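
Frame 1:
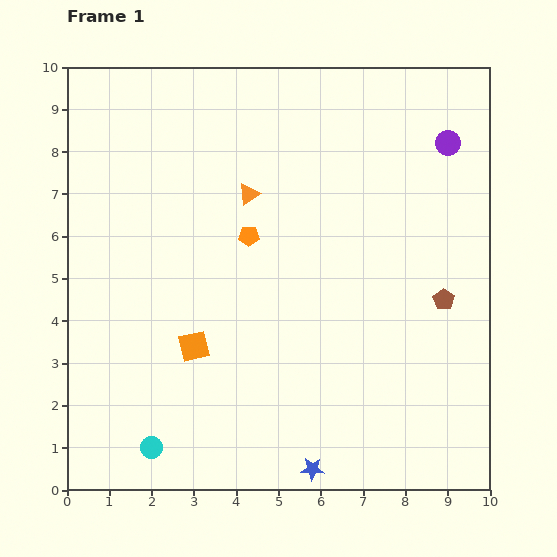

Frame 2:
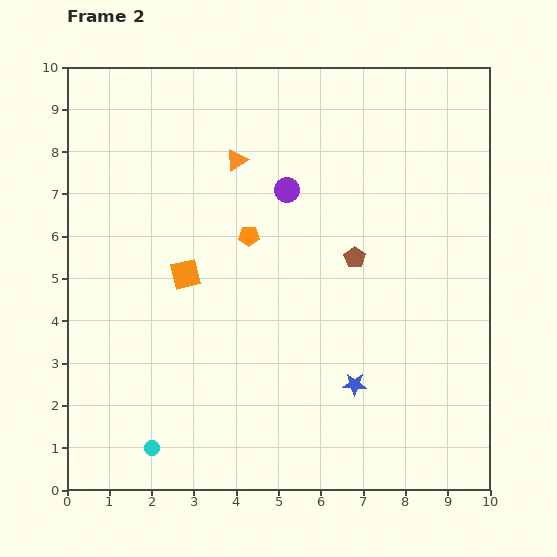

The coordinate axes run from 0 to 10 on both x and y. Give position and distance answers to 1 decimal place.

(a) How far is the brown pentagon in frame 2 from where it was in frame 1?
2.3

The brown pentagon moved from (8.9, 4.5) to (6.8, 5.5), a distance of √(2.1² + 1.0²) ≈ 2.3.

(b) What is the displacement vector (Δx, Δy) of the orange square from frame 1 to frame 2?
(-0.2, 1.7)

The orange square was at (3.0, 3.4) in frame 1 and (2.8, 5.1) in frame 2.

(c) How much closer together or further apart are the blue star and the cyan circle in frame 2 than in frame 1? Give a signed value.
+1.2

Distance in frame 1: 3.8. Distance in frame 2: 5.0.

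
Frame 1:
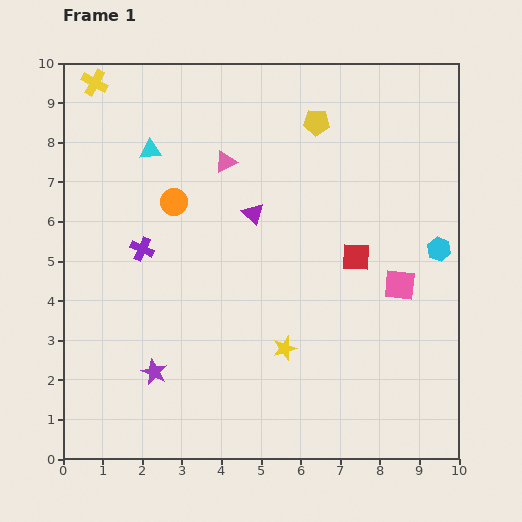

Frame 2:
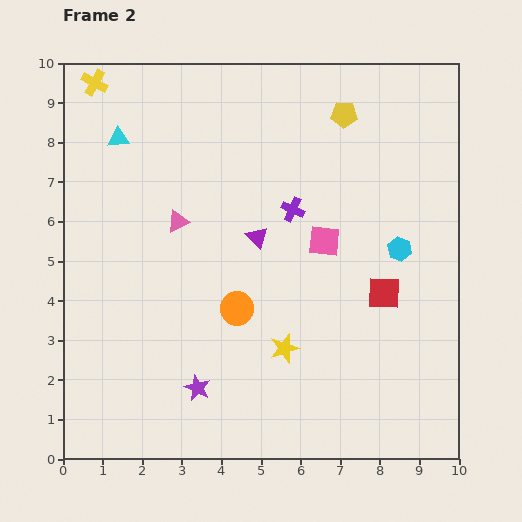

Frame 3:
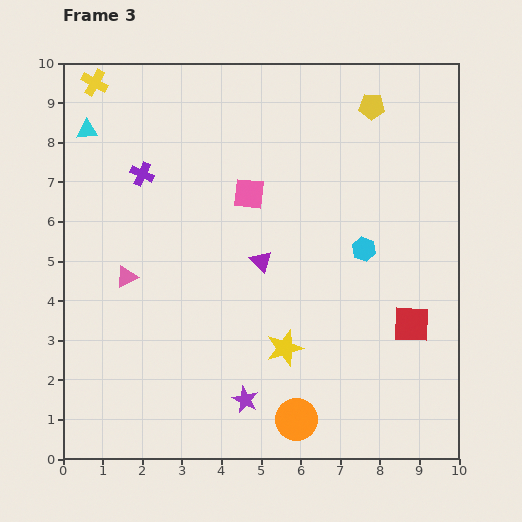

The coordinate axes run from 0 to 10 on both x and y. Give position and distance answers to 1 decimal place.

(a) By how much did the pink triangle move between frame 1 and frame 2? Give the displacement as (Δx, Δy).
(-1.2, -1.5)

The pink triangle was at (4.1, 7.5) in frame 1 and (2.9, 6.0) in frame 2.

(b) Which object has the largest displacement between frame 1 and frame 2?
the purple cross

(moved 3.9; next 3.1)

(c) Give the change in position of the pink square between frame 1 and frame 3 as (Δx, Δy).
(-3.8, 2.3)

The pink square was at (8.5, 4.4) in frame 1 and (4.7, 6.7) in frame 3.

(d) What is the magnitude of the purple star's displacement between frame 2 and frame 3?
1.2

The purple star moved from (3.4, 1.8) to (4.6, 1.5), a distance of √(1.2² + 0.3²) ≈ 1.2.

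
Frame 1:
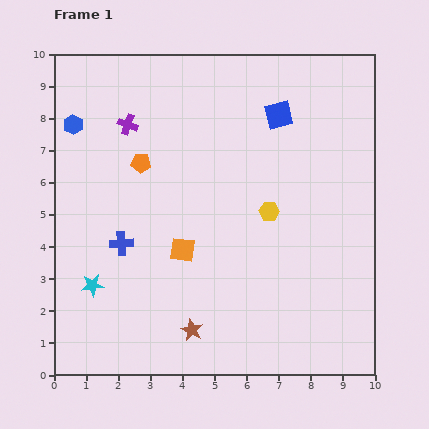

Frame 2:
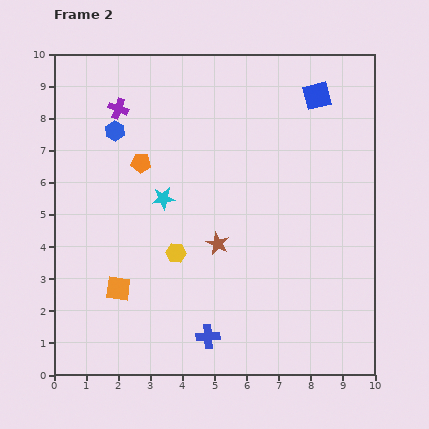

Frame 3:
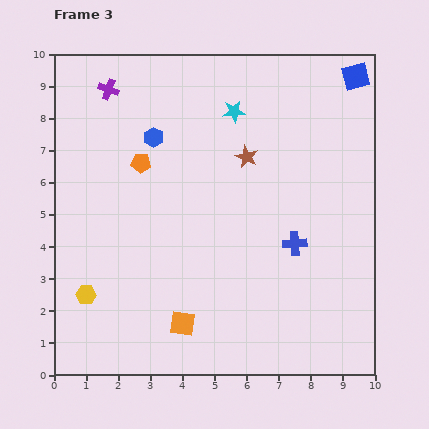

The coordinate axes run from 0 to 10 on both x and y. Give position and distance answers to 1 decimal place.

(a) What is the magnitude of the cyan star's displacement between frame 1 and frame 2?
3.5

The cyan star moved from (1.2, 2.8) to (3.4, 5.5), a distance of √(2.2² + 2.7²) ≈ 3.5.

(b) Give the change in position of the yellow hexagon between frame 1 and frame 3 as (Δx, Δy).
(-5.7, -2.6)

The yellow hexagon was at (6.7, 5.1) in frame 1 and (1.0, 2.5) in frame 3.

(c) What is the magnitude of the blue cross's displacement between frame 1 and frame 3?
5.4

The blue cross moved from (2.1, 4.1) to (7.5, 4.1), a distance of √(5.4² + 0.0²) ≈ 5.4.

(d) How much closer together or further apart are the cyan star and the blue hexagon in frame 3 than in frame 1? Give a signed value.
-2.4

Distance in frame 1: 5.0. Distance in frame 3: 2.6.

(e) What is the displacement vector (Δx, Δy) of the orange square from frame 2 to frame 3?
(2.0, -1.1)

The orange square was at (2.0, 2.7) in frame 2 and (4.0, 1.6) in frame 3.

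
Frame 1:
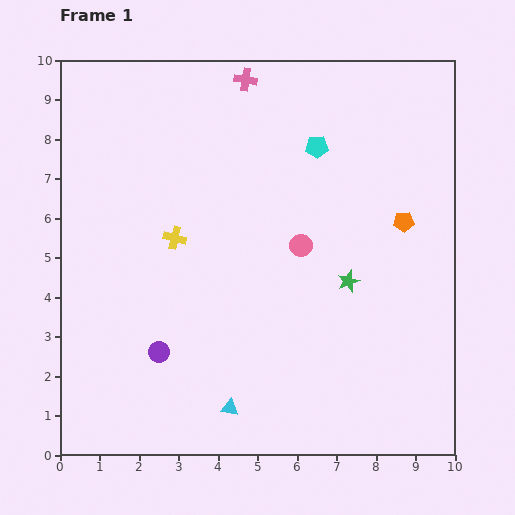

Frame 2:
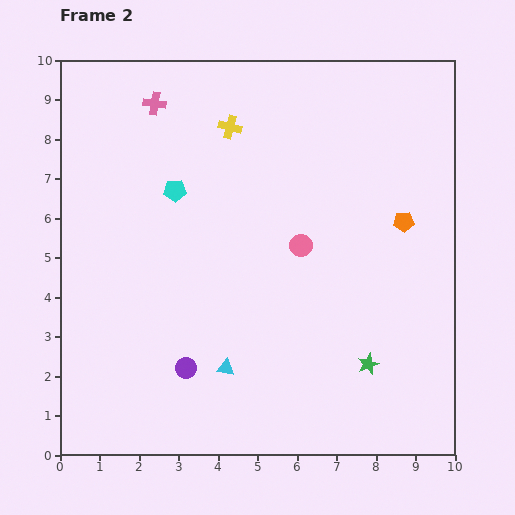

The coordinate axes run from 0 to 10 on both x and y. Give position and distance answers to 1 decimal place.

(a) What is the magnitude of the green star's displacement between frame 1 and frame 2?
2.2

The green star moved from (7.3, 4.4) to (7.8, 2.3), a distance of √(0.5² + 2.1²) ≈ 2.2.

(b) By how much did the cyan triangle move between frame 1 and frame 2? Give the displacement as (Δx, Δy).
(-0.1, 1.0)

The cyan triangle was at (4.3, 1.2) in frame 1 and (4.2, 2.2) in frame 2.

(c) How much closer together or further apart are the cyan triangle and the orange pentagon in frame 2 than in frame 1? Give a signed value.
-0.6

Distance in frame 1: 6.4. Distance in frame 2: 5.8.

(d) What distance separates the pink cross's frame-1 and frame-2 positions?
2.4

The pink cross moved from (4.7, 9.5) to (2.4, 8.9), a distance of √(2.3² + 0.6²) ≈ 2.4.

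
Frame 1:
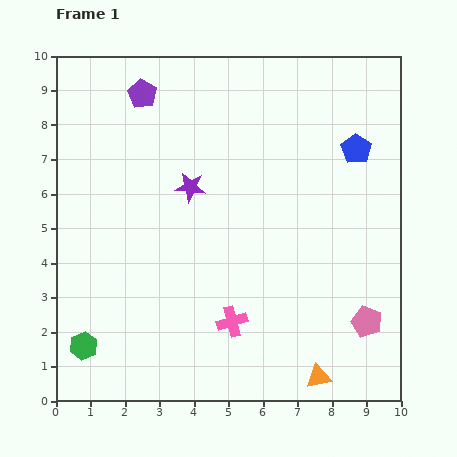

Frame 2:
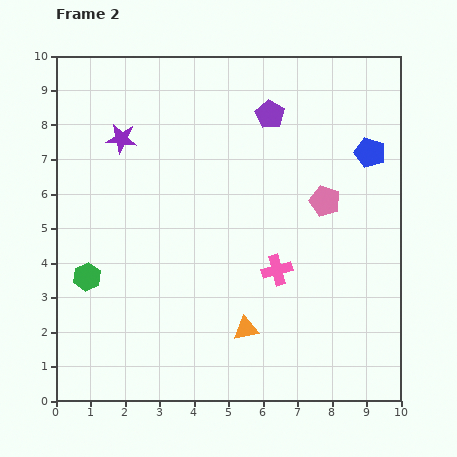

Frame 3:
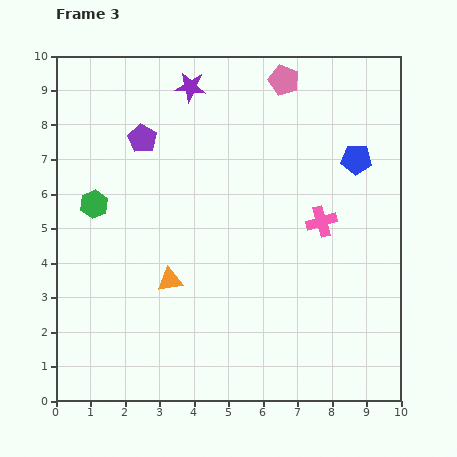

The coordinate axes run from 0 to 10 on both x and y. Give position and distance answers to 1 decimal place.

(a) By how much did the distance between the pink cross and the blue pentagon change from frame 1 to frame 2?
-1.9

Distance in frame 1: 6.2. Distance in frame 2: 4.3.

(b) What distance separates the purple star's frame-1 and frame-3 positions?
2.9

The purple star moved from (3.9, 6.2) to (3.9, 9.1), a distance of √(0.0² + 2.9²) ≈ 2.9.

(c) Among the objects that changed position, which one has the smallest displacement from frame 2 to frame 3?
the blue pentagon

(moved 0.4)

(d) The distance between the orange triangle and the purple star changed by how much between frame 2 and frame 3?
-1.0

Distance in frame 2: 6.6. Distance in frame 3: 5.6.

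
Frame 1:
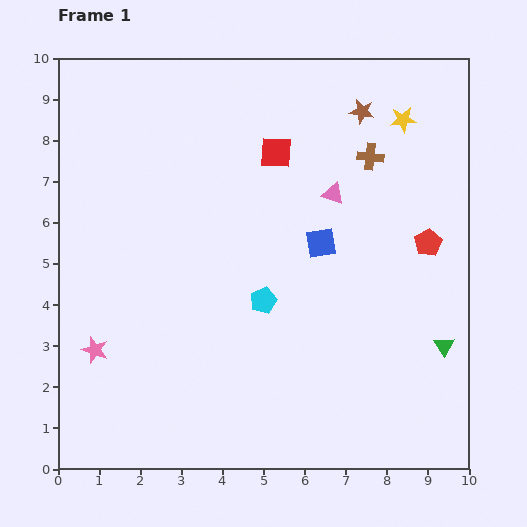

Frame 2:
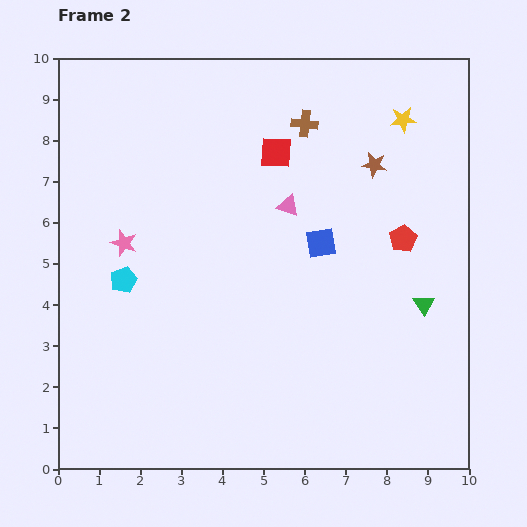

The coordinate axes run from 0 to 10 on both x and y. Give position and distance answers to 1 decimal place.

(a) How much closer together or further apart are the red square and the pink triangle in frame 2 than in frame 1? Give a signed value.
-0.4

Distance in frame 1: 1.7. Distance in frame 2: 1.3.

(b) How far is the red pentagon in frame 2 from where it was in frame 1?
0.6

The red pentagon moved from (9.0, 5.5) to (8.4, 5.6), a distance of √(0.6² + 0.1²) ≈ 0.6.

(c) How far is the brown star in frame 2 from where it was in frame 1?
1.3

The brown star moved from (7.4, 8.7) to (7.7, 7.4), a distance of √(0.3² + 1.3²) ≈ 1.3.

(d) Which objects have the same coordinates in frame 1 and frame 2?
the yellow star, the red square, the blue square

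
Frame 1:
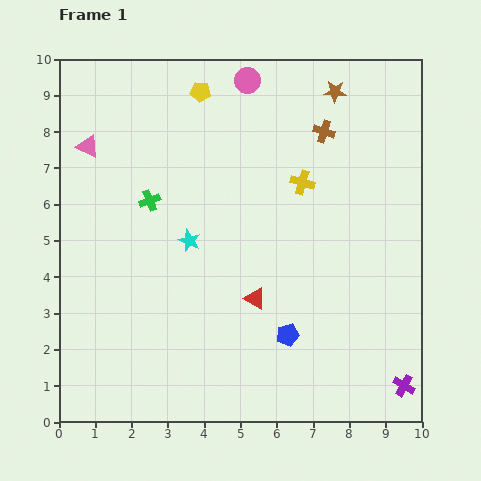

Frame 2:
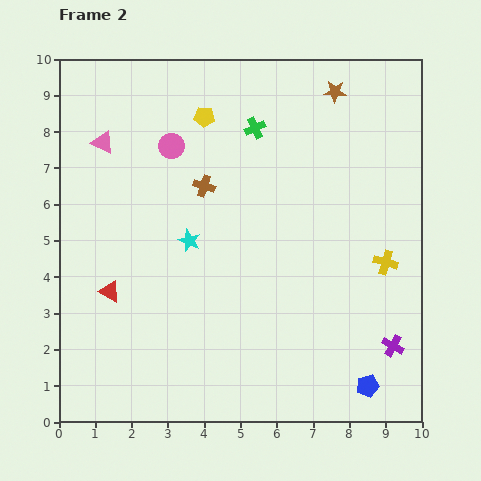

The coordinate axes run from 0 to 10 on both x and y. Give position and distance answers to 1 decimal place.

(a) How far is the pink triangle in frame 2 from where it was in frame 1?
0.4

The pink triangle moved from (0.8, 7.6) to (1.2, 7.7), a distance of √(0.4² + 0.1²) ≈ 0.4.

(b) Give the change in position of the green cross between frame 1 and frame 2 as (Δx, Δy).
(2.9, 2.0)

The green cross was at (2.5, 6.1) in frame 1 and (5.4, 8.1) in frame 2.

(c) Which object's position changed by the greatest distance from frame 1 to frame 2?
the red triangle

(moved 4.0; next 3.6)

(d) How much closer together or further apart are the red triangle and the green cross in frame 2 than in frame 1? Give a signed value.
+2.0

Distance in frame 1: 4.0. Distance in frame 2: 6.0.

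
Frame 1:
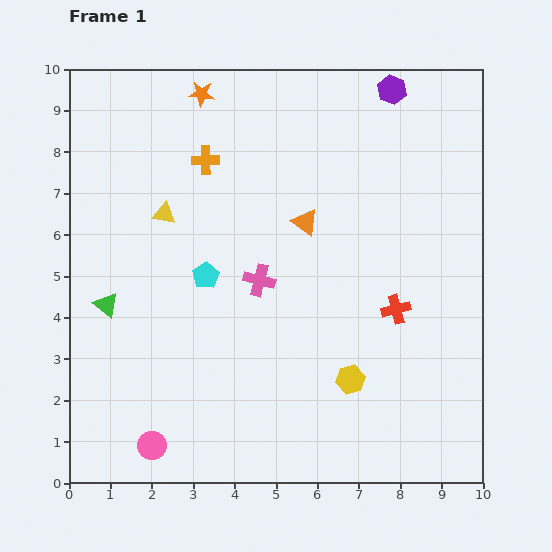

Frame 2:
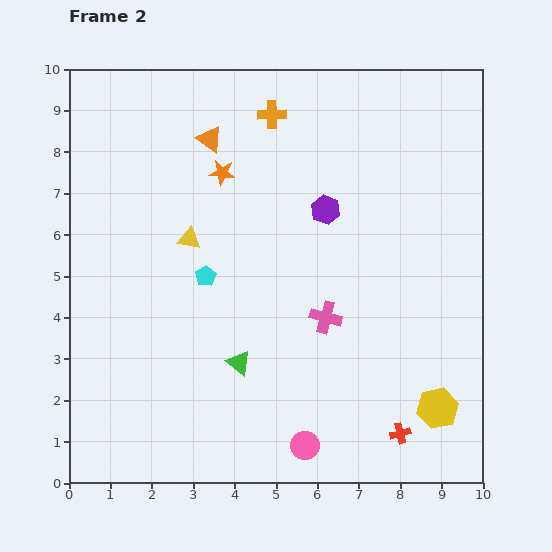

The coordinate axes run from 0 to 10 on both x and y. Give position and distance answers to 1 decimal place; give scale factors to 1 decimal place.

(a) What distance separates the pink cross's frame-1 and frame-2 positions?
1.8

The pink cross moved from (4.6, 4.9) to (6.2, 4.0), a distance of √(1.6² + 0.9²) ≈ 1.8.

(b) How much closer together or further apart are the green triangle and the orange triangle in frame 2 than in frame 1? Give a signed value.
+0.2

Distance in frame 1: 5.2. Distance in frame 2: 5.4.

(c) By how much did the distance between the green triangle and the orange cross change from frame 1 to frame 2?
+1.9

Distance in frame 1: 4.2. Distance in frame 2: 6.1.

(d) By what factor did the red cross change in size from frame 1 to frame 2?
0.7×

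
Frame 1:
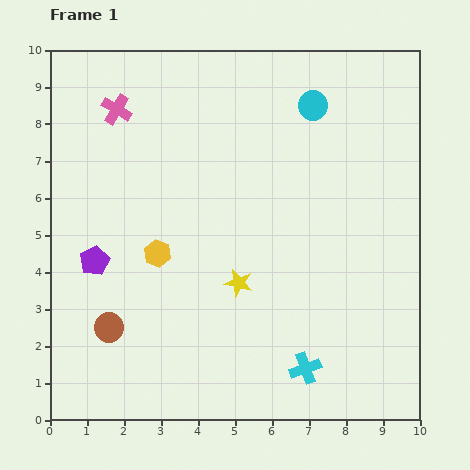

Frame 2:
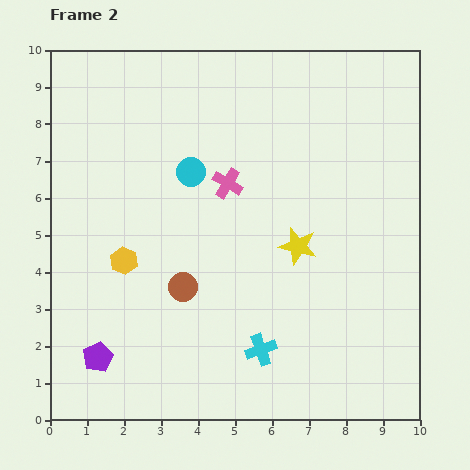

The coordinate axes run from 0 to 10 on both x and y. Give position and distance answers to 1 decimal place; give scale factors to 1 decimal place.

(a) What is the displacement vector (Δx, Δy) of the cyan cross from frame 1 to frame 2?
(-1.2, 0.5)

The cyan cross was at (6.9, 1.4) in frame 1 and (5.7, 1.9) in frame 2.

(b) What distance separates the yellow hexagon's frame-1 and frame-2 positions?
0.9

The yellow hexagon moved from (2.9, 4.5) to (2.0, 4.3), a distance of √(0.9² + 0.2²) ≈ 0.9.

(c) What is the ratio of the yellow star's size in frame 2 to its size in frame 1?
1.4×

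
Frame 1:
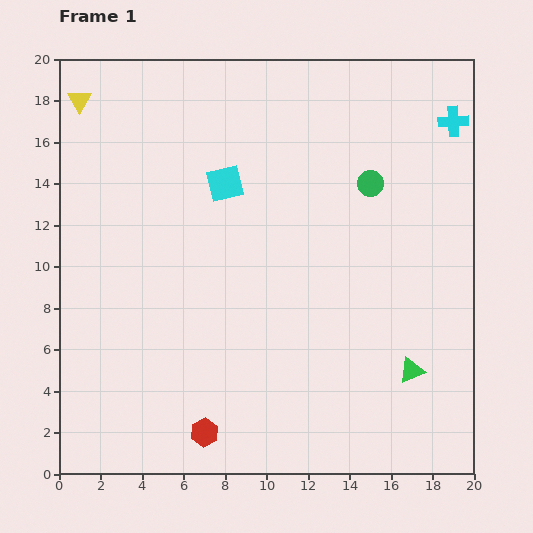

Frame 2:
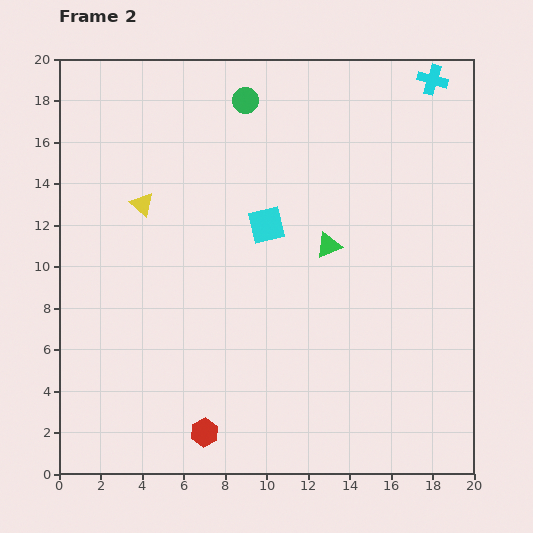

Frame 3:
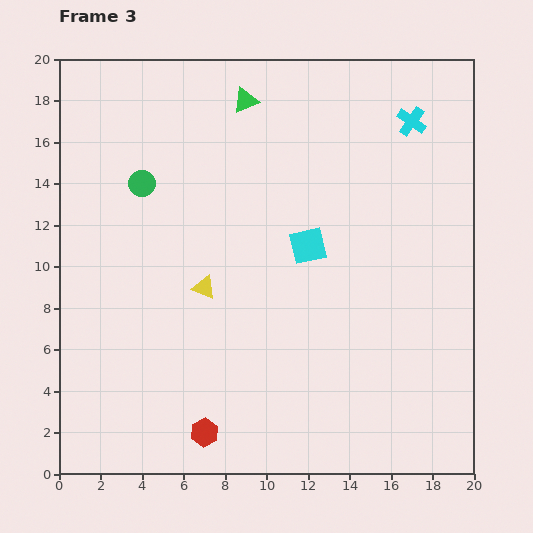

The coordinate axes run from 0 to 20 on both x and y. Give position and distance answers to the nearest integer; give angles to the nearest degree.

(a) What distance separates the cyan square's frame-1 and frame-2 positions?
3

The cyan square moved from (8, 14) to (10, 12), a distance of √(2² + 2²) ≈ 3.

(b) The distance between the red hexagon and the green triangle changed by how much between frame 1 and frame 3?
+6

Distance in frame 1: 10. Distance in frame 3: 16.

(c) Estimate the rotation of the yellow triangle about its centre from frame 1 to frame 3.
39° counter-clockwise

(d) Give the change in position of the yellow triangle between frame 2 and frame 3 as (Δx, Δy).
(3, -4)

The yellow triangle was at (4, 13) in frame 2 and (7, 9) in frame 3.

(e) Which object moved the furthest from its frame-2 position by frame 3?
the green triangle

(moved 8; next 6)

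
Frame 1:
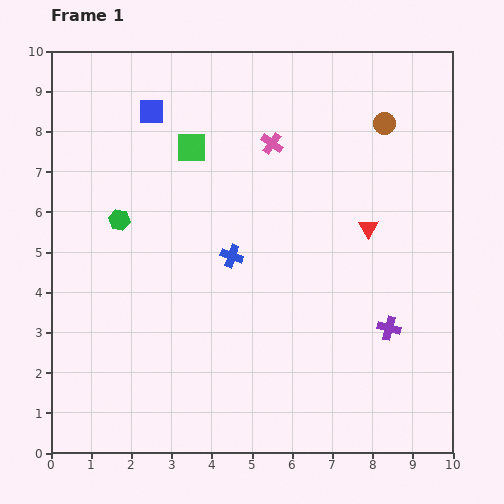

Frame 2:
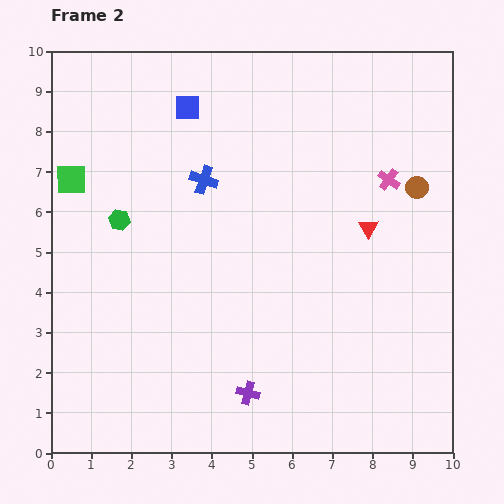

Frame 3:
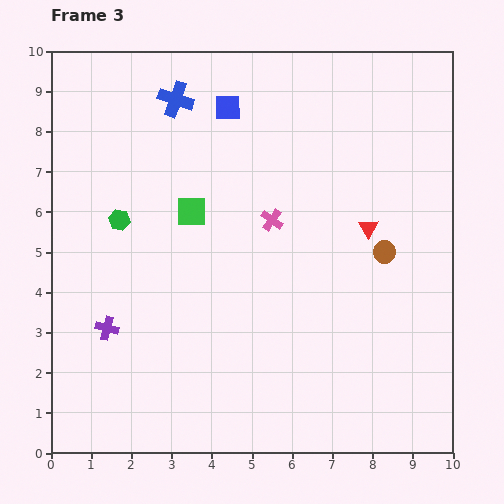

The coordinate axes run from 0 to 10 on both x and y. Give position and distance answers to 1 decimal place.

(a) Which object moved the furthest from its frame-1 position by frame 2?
the purple cross

(moved 3.8; next 3.1)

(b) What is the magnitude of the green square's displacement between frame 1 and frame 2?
3.1

The green square moved from (3.5, 7.6) to (0.5, 6.8), a distance of √(3.0² + 0.8²) ≈ 3.1.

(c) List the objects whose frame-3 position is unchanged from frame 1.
the red triangle, the green hexagon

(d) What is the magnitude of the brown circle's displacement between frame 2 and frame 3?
1.8

The brown circle moved from (9.1, 6.6) to (8.3, 5.0), a distance of √(0.8² + 1.6²) ≈ 1.8.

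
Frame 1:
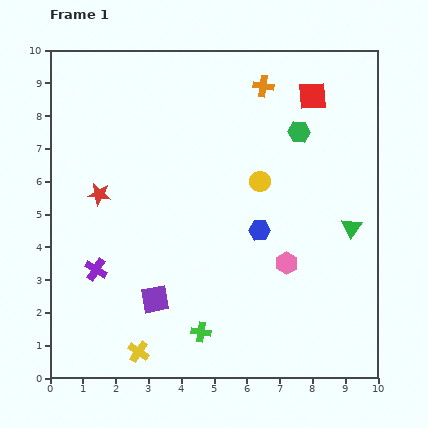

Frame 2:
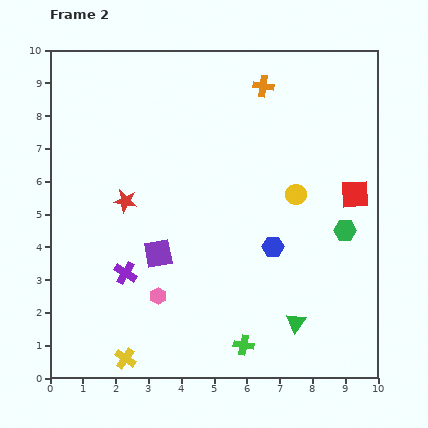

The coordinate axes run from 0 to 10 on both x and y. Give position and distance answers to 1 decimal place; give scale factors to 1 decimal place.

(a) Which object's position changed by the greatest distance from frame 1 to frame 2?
the pink hexagon

(moved 4.0; next 3.4)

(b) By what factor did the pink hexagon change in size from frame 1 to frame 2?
0.7×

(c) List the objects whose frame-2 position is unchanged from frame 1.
the orange cross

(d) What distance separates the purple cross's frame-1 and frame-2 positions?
0.9

The purple cross moved from (1.4, 3.3) to (2.3, 3.2), a distance of √(0.9² + 0.1²) ≈ 0.9.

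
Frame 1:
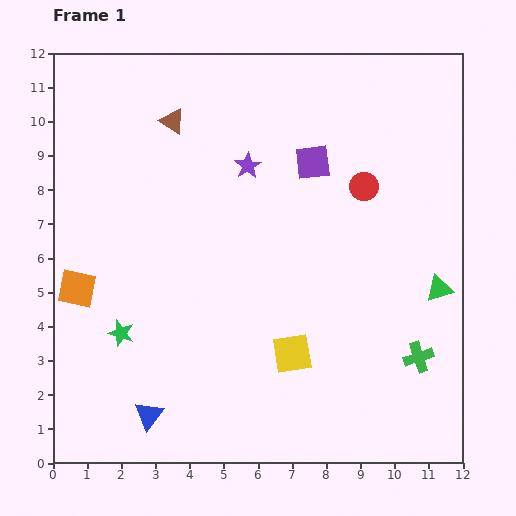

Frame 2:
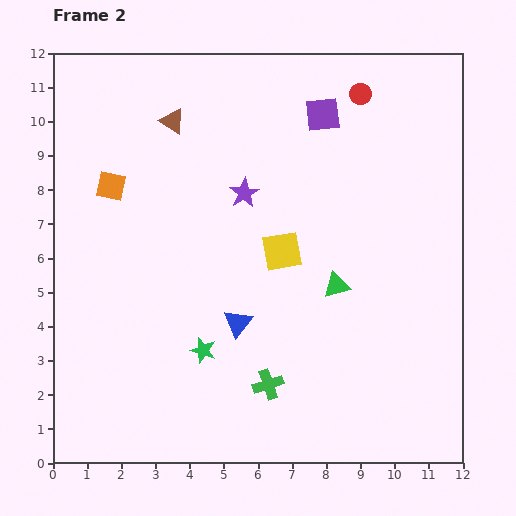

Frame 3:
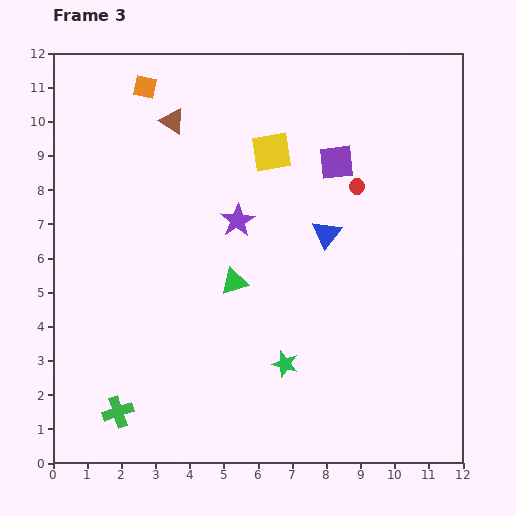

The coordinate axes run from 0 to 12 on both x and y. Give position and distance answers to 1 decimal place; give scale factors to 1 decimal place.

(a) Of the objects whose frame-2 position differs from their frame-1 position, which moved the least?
the purple star

(moved 0.8)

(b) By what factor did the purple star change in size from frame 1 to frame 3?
1.3×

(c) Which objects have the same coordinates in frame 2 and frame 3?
the brown triangle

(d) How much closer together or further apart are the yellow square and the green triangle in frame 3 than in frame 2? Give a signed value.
+2.1

Distance in frame 2: 1.9. Distance in frame 3: 4.0.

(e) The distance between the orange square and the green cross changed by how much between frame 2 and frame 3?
+2.1

Distance in frame 2: 7.4. Distance in frame 3: 9.5.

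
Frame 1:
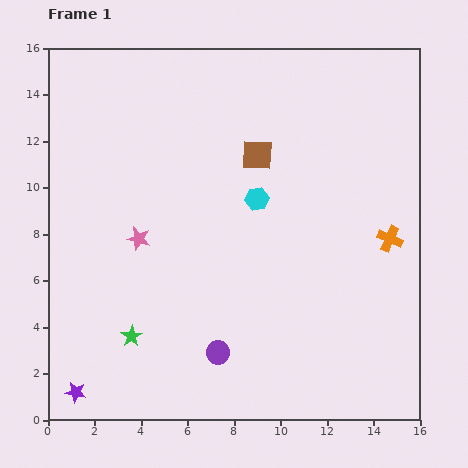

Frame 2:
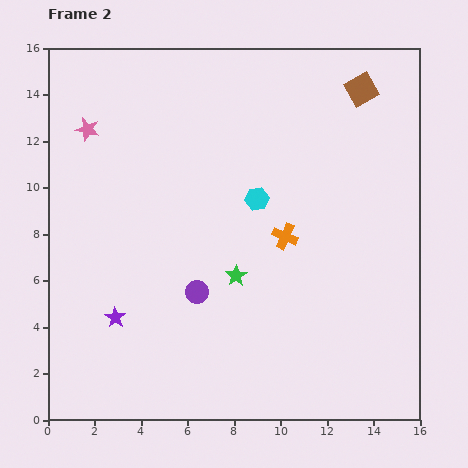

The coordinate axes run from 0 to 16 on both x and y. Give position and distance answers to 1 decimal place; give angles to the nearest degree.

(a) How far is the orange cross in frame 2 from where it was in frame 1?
4.5

The orange cross moved from (14.7, 7.8) to (10.2, 7.9), a distance of √(4.5² + 0.1²) ≈ 4.5.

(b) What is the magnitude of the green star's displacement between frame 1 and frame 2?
5.2

The green star moved from (3.6, 3.6) to (8.1, 6.2), a distance of √(4.5² + 2.6²) ≈ 5.2.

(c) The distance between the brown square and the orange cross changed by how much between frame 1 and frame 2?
+0.4

Distance in frame 1: 6.7. Distance in frame 2: 7.1.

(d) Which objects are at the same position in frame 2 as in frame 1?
the cyan hexagon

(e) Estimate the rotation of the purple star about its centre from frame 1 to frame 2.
25° clockwise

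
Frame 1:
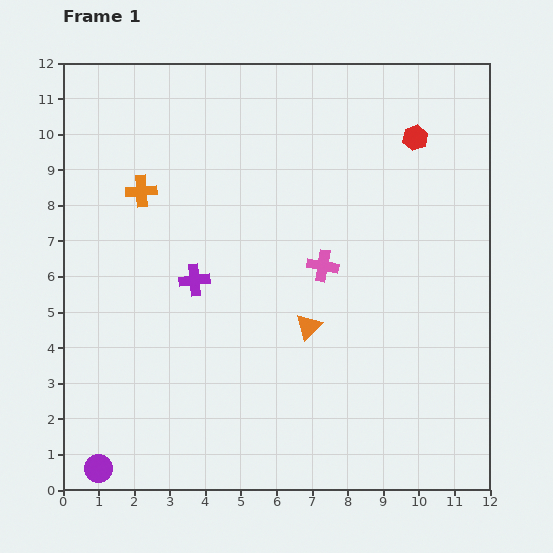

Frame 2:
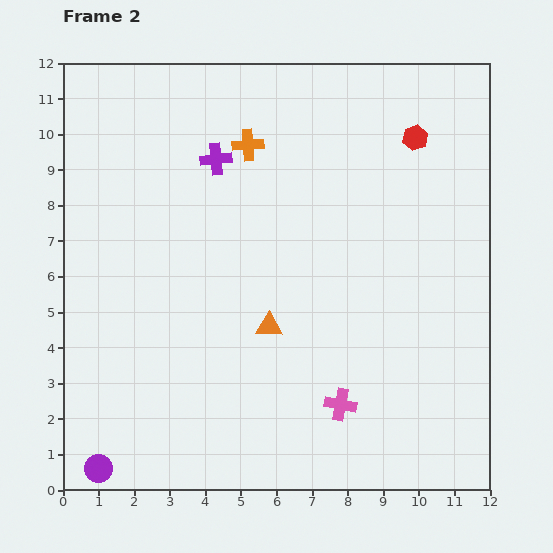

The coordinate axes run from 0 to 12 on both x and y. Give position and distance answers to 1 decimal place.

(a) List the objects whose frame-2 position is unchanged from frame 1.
the purple circle, the red hexagon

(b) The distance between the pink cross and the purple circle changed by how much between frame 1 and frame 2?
-1.5

Distance in frame 1: 8.5. Distance in frame 2: 7.0.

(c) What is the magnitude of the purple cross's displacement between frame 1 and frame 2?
3.5

The purple cross moved from (3.7, 5.9) to (4.3, 9.3), a distance of √(0.6² + 3.4²) ≈ 3.5.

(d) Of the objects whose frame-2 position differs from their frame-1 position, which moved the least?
the orange triangle

(moved 1.1)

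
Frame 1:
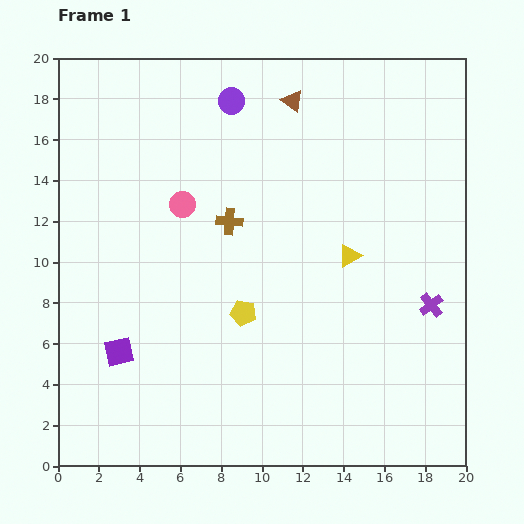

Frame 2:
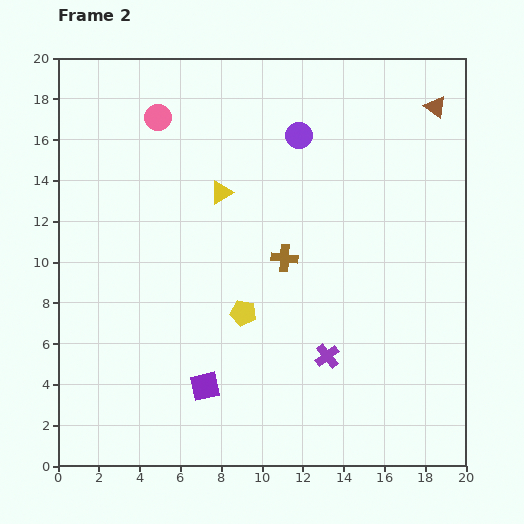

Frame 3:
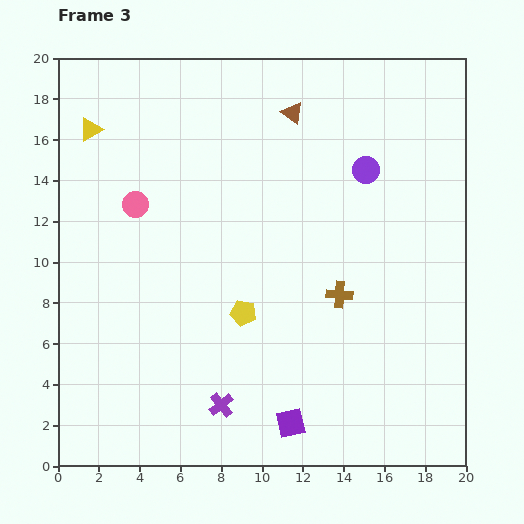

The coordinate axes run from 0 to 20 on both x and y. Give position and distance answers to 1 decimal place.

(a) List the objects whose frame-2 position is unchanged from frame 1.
the yellow pentagon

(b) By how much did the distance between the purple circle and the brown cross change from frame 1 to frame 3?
+0.3

Distance in frame 1: 5.9. Distance in frame 3: 6.2.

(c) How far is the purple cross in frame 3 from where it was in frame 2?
5.7

The purple cross moved from (13.2, 5.4) to (8.0, 3.0), a distance of √(5.2² + 2.4²) ≈ 5.7.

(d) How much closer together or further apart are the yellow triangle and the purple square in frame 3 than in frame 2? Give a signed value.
+7.9

Distance in frame 2: 9.5. Distance in frame 3: 17.4.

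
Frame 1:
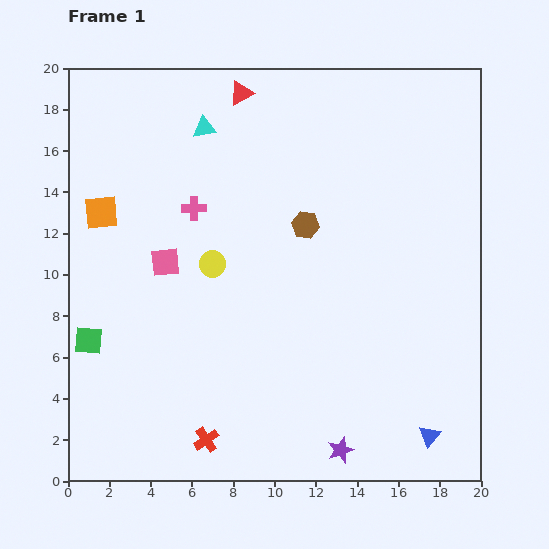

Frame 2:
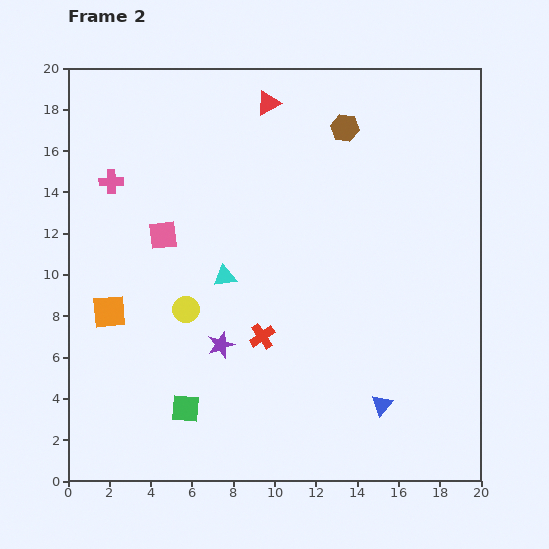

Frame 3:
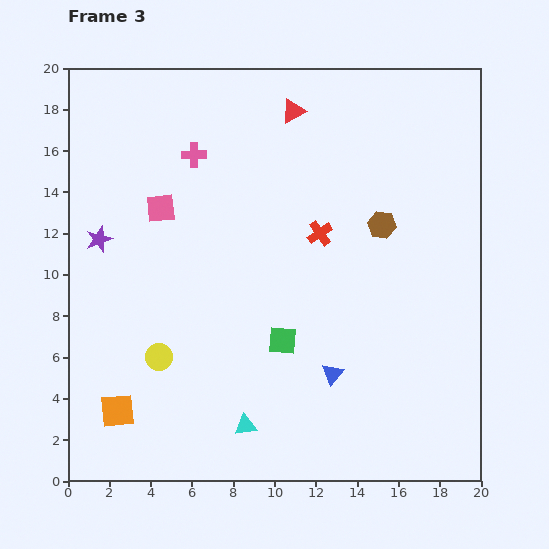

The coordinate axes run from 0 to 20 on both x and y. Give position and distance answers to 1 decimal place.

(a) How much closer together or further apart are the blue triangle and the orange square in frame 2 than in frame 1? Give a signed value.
-5.3

Distance in frame 1: 19.2. Distance in frame 2: 13.9.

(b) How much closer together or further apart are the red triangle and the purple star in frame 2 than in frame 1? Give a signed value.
-6.1

Distance in frame 1: 18.0. Distance in frame 2: 11.9.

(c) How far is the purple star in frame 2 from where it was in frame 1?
7.7

The purple star moved from (13.2, 1.5) to (7.4, 6.6), a distance of √(5.8² + 5.1²) ≈ 7.7.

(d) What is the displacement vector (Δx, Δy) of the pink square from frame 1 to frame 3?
(-0.2, 2.6)

The pink square was at (4.7, 10.6) in frame 1 and (4.5, 13.2) in frame 3.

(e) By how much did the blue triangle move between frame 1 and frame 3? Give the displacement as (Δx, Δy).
(-4.7, 3.0)

The blue triangle was at (17.5, 2.2) in frame 1 and (12.8, 5.2) in frame 3.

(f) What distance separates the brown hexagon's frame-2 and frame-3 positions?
5.0

The brown hexagon moved from (13.4, 17.1) to (15.2, 12.4), a distance of √(1.8² + 4.7²) ≈ 5.0.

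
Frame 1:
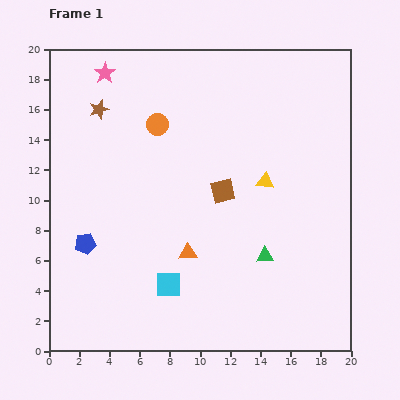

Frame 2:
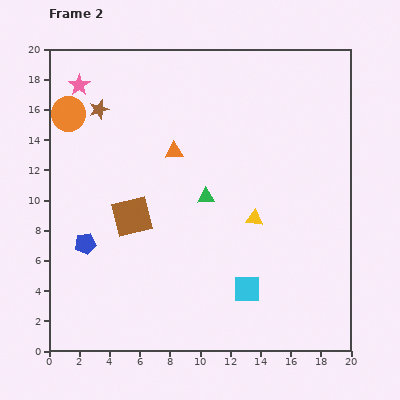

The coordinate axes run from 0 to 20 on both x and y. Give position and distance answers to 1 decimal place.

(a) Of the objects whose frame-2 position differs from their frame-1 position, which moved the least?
the pink star

(moved 1.9)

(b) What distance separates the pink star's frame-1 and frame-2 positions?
1.9

The pink star moved from (3.7, 18.4) to (2.0, 17.6), a distance of √(1.7² + 0.8²) ≈ 1.9.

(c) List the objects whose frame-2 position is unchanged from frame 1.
the brown star, the blue pentagon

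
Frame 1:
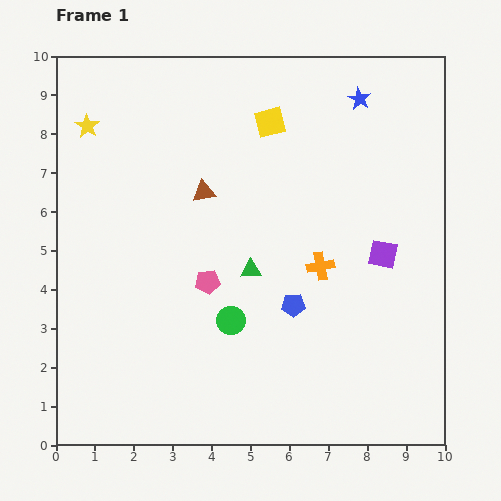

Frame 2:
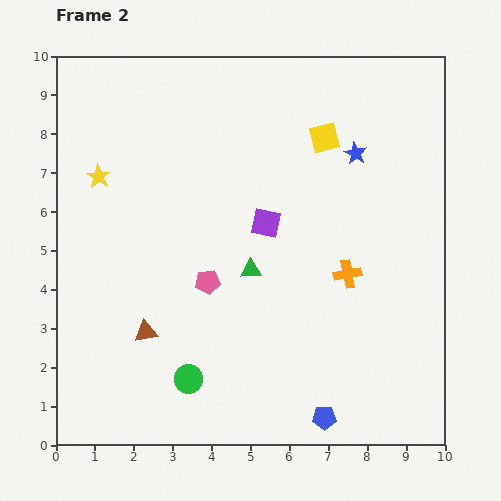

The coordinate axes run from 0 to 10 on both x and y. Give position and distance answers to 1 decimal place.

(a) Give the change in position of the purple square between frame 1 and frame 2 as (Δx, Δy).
(-3.0, 0.8)

The purple square was at (8.4, 4.9) in frame 1 and (5.4, 5.7) in frame 2.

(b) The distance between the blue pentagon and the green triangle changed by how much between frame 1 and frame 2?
+2.8

Distance in frame 1: 1.4. Distance in frame 2: 4.2.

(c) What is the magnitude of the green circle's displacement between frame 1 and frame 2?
1.9

The green circle moved from (4.5, 3.2) to (3.4, 1.7), a distance of √(1.1² + 1.5²) ≈ 1.9.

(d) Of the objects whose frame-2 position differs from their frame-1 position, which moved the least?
the orange cross

(moved 0.7)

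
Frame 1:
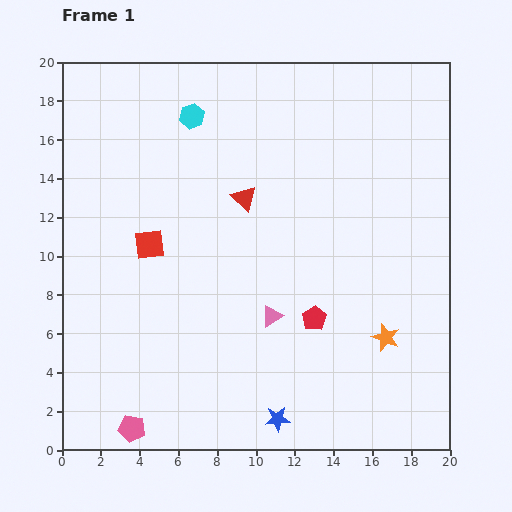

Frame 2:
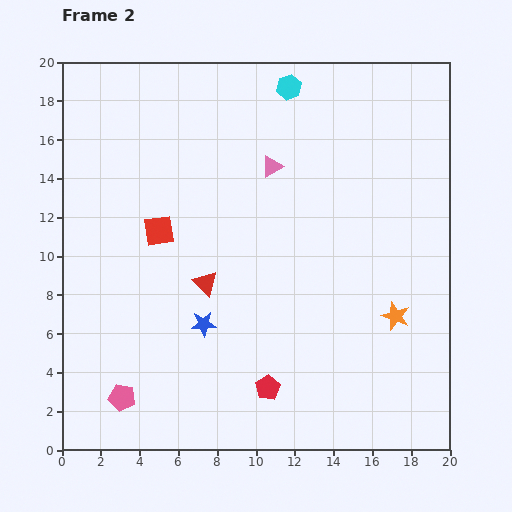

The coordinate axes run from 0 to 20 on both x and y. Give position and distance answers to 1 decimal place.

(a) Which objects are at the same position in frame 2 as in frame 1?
none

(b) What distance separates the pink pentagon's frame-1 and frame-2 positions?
1.7

The pink pentagon moved from (3.6, 1.1) to (3.1, 2.7), a distance of √(0.5² + 1.6²) ≈ 1.7.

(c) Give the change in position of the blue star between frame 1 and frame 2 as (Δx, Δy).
(-3.8, 4.9)

The blue star was at (11.1, 1.6) in frame 1 and (7.3, 6.5) in frame 2.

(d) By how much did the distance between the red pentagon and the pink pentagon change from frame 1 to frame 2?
-3.5

Distance in frame 1: 11.0. Distance in frame 2: 7.5.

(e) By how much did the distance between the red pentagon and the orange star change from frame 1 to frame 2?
+3.8

Distance in frame 1: 3.8. Distance in frame 2: 7.6.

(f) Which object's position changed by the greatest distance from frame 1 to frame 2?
the pink triangle

(moved 7.7; next 6.2)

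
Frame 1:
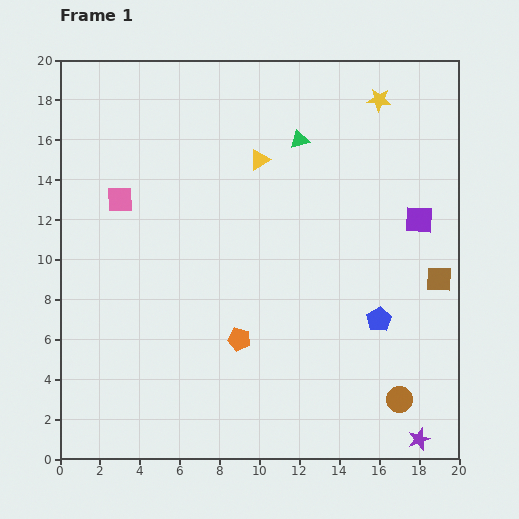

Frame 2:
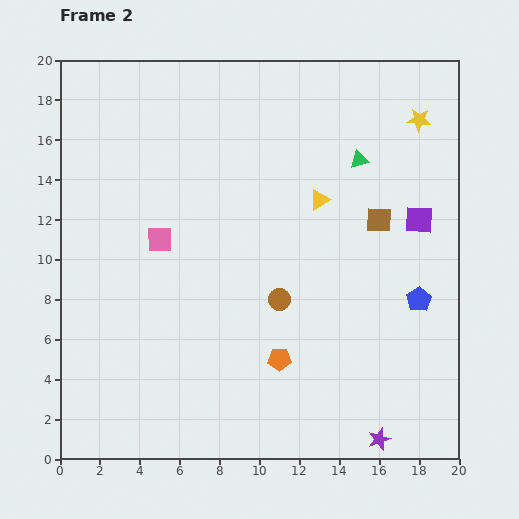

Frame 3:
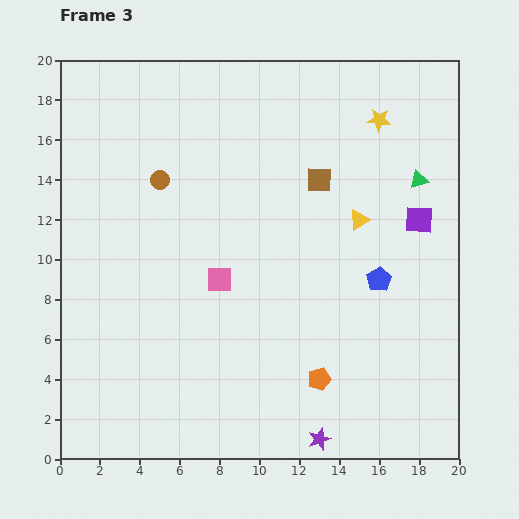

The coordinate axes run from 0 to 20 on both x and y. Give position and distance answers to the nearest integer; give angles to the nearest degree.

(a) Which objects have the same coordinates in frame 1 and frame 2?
the purple square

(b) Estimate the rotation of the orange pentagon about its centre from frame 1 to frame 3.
30° counter-clockwise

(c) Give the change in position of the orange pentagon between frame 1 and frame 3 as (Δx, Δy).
(4, -2)

The orange pentagon was at (9, 6) in frame 1 and (13, 4) in frame 3.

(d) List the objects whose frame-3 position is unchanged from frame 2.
the purple square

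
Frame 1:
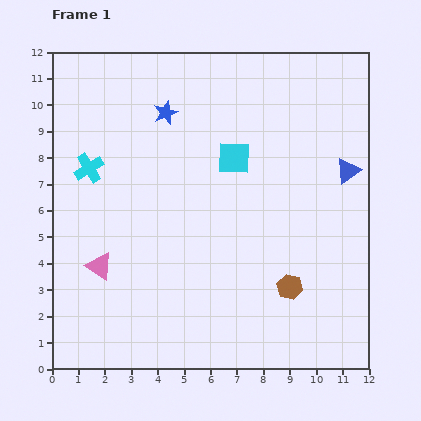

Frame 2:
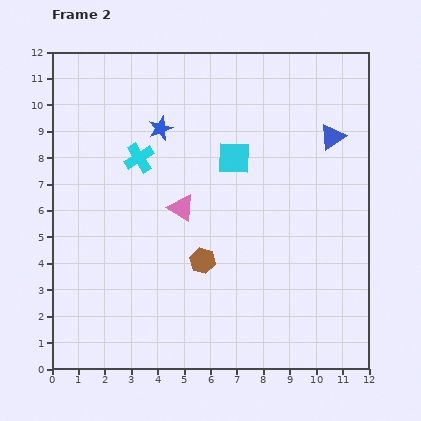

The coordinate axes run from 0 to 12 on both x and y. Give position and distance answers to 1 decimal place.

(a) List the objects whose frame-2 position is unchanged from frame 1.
the cyan square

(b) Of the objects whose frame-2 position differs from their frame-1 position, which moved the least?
the blue star

(moved 0.6)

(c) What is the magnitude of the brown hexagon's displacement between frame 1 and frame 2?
3.4

The brown hexagon moved from (9.0, 3.1) to (5.7, 4.1), a distance of √(3.3² + 1.0²) ≈ 3.4.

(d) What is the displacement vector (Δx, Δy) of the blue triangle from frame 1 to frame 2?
(-0.6, 1.3)

The blue triangle was at (11.2, 7.5) in frame 1 and (10.6, 8.8) in frame 2.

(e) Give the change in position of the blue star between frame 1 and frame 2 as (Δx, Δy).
(-0.2, -0.6)

The blue star was at (4.3, 9.7) in frame 1 and (4.1, 9.1) in frame 2.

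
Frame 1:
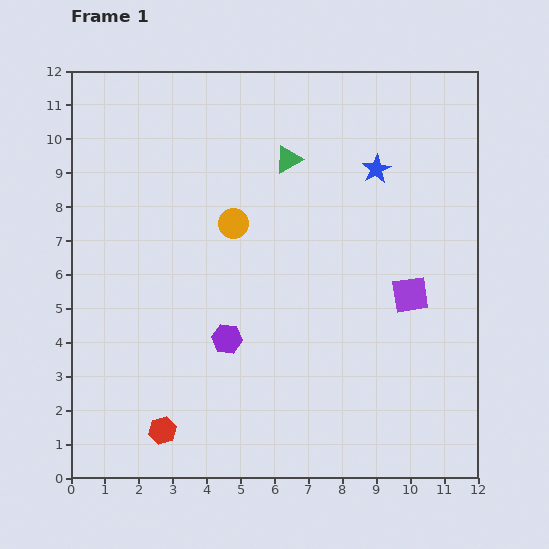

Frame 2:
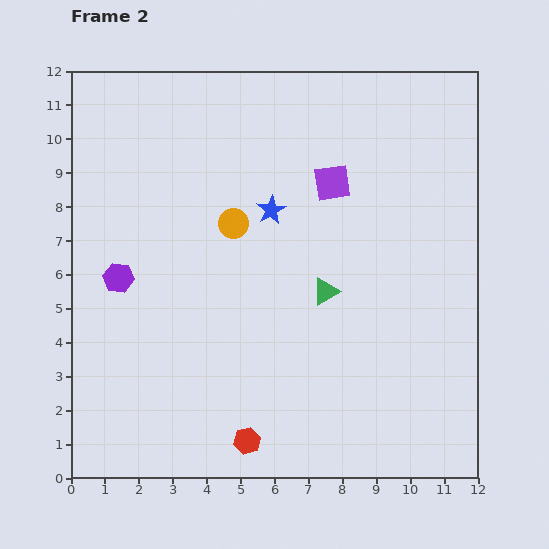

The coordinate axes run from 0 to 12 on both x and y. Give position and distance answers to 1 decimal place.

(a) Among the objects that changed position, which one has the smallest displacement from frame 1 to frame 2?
the red hexagon

(moved 2.5)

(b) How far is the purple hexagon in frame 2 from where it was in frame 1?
3.7

The purple hexagon moved from (4.6, 4.1) to (1.4, 5.9), a distance of √(3.2² + 1.8²) ≈ 3.7.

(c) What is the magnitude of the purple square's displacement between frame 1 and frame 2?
4.0

The purple square moved from (10.0, 5.4) to (7.7, 8.7), a distance of √(2.3² + 3.3²) ≈ 4.0.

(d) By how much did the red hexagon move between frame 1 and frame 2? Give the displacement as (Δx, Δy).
(2.5, -0.3)

The red hexagon was at (2.7, 1.4) in frame 1 and (5.2, 1.1) in frame 2.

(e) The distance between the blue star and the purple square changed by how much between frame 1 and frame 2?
-1.8

Distance in frame 1: 3.8. Distance in frame 2: 2.0.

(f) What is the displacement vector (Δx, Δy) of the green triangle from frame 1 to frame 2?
(1.1, -3.9)

The green triangle was at (6.4, 9.4) in frame 1 and (7.5, 5.5) in frame 2.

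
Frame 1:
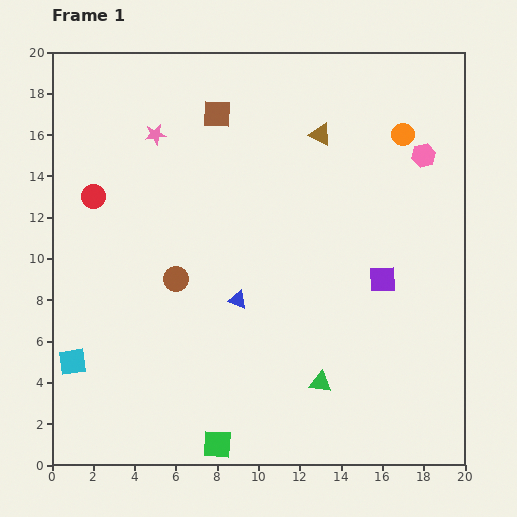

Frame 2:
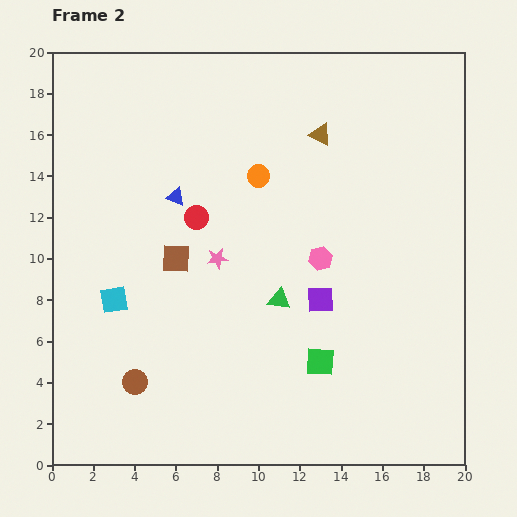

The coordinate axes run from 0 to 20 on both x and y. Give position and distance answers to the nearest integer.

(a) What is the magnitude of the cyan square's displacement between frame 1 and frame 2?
4

The cyan square moved from (1, 5) to (3, 8), a distance of √(2² + 3²) ≈ 4.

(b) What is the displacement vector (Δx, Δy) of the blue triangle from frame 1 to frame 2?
(-3, 5)

The blue triangle was at (9, 8) in frame 1 and (6, 13) in frame 2.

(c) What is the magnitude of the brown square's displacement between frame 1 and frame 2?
7

The brown square moved from (8, 17) to (6, 10), a distance of √(2² + 7²) ≈ 7.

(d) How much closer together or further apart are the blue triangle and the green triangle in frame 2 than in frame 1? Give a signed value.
+1

Distance in frame 1: 6. Distance in frame 2: 7.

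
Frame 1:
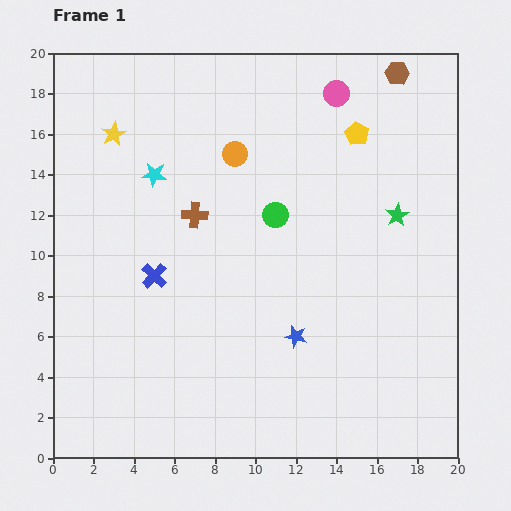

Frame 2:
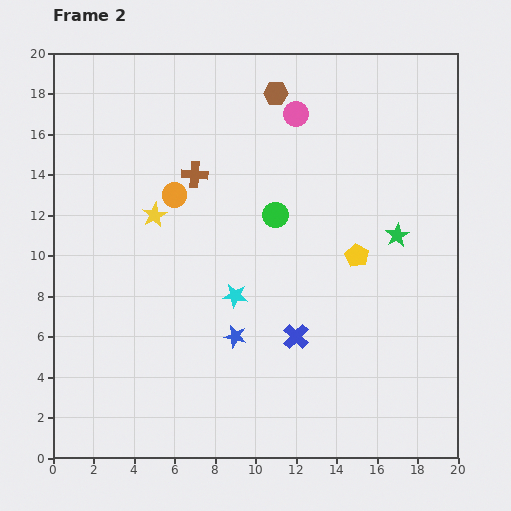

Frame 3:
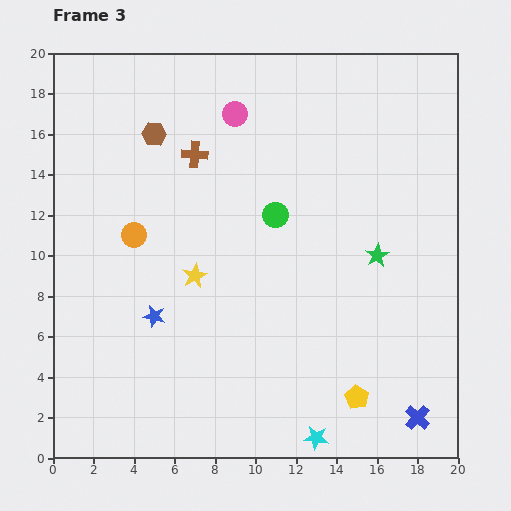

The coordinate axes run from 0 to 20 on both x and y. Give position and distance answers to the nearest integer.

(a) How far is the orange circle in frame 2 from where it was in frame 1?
4

The orange circle moved from (9, 15) to (6, 13), a distance of √(3² + 2²) ≈ 4.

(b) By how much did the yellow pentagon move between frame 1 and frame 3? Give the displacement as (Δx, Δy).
(0, -13)

The yellow pentagon was at (15, 16) in frame 1 and (15, 3) in frame 3.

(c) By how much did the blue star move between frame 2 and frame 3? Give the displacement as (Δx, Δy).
(-4, 1)

The blue star was at (9, 6) in frame 2 and (5, 7) in frame 3.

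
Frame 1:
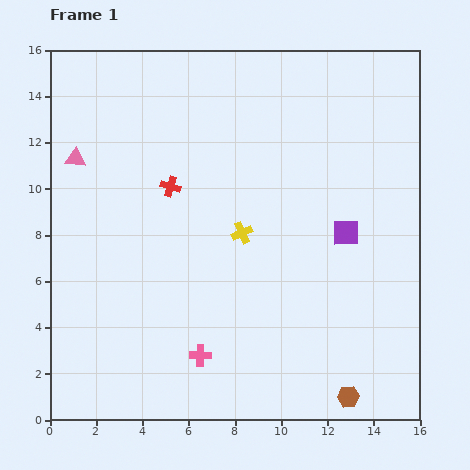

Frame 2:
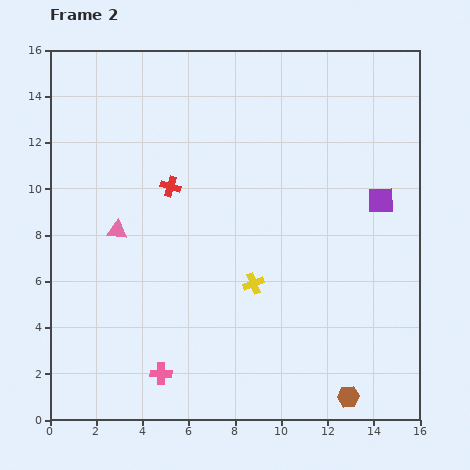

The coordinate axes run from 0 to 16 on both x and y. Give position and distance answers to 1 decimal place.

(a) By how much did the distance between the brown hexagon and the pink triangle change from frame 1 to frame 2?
-3.4

Distance in frame 1: 15.7. Distance in frame 2: 12.3.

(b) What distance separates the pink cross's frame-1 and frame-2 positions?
1.9

The pink cross moved from (6.5, 2.8) to (4.8, 2.0), a distance of √(1.7² + 0.8²) ≈ 1.9.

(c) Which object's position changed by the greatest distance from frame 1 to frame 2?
the pink triangle

(moved 3.6; next 2.3)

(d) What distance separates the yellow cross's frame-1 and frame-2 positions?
2.3

The yellow cross moved from (8.3, 8.1) to (8.8, 5.9), a distance of √(0.5² + 2.2²) ≈ 2.3.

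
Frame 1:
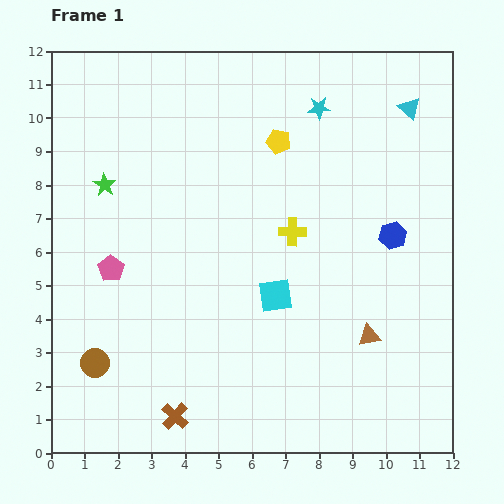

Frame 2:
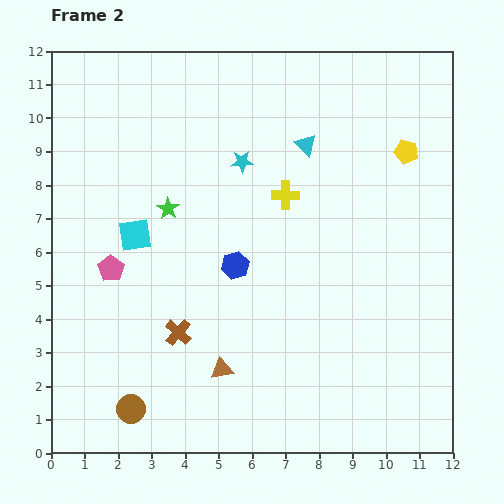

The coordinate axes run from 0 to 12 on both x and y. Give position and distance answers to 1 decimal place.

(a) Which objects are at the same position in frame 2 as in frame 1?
the pink pentagon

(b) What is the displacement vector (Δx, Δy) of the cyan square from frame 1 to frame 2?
(-4.2, 1.8)

The cyan square was at (6.7, 4.7) in frame 1 and (2.5, 6.5) in frame 2.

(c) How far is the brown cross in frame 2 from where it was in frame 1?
2.5

The brown cross moved from (3.7, 1.1) to (3.8, 3.6), a distance of √(0.1² + 2.5²) ≈ 2.5.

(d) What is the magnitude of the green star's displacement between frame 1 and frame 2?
2.0

The green star moved from (1.6, 8.0) to (3.5, 7.3), a distance of √(1.9² + 0.7²) ≈ 2.0.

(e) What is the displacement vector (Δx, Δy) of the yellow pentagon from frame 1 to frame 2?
(3.8, -0.3)

The yellow pentagon was at (6.8, 9.3) in frame 1 and (10.6, 9.0) in frame 2.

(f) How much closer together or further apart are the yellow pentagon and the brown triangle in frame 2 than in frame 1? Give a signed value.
+2.1

Distance in frame 1: 6.4. Distance in frame 2: 8.5.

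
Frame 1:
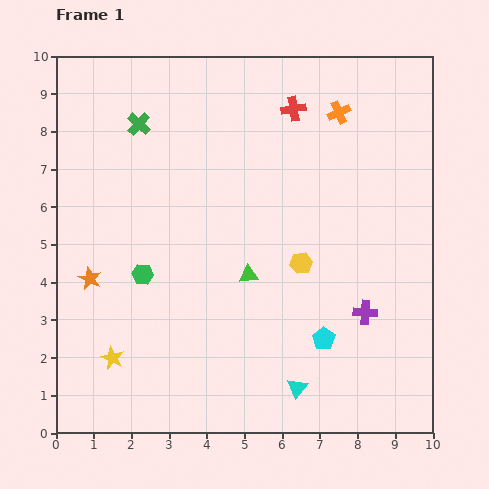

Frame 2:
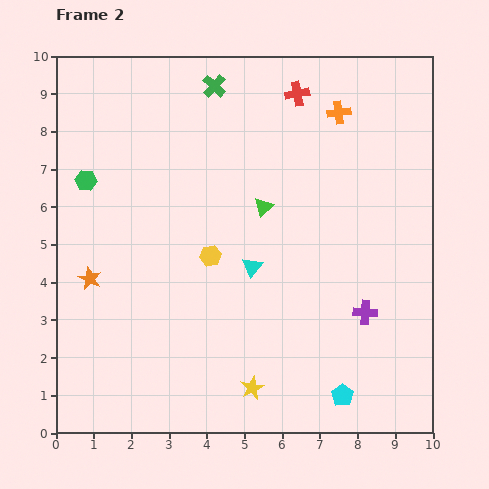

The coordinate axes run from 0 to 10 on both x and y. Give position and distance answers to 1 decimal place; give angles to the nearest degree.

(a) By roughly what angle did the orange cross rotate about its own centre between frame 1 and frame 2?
18° clockwise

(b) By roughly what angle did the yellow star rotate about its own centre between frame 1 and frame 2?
20° clockwise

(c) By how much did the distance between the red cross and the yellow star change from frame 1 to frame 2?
-0.3

Distance in frame 1: 8.2. Distance in frame 2: 7.9.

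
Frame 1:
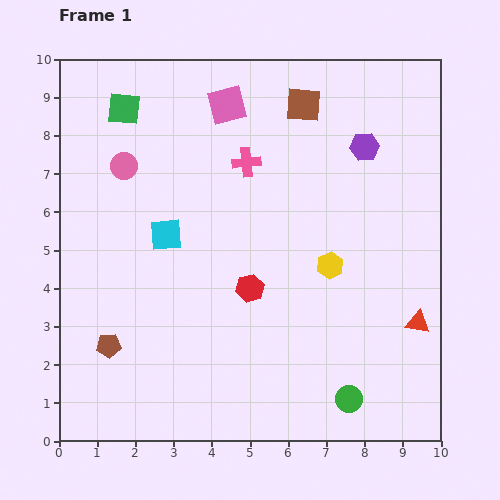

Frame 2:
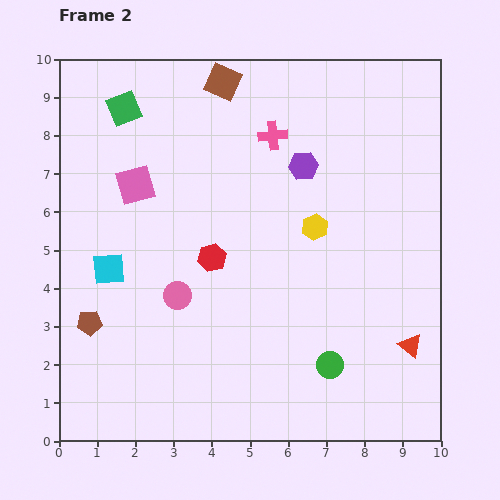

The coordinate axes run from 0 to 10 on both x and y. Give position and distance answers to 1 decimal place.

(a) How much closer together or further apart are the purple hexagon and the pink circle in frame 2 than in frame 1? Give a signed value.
-1.6

Distance in frame 1: 6.3. Distance in frame 2: 4.7.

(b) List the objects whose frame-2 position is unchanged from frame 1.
the green square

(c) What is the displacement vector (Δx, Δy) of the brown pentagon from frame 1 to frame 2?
(-0.5, 0.6)

The brown pentagon was at (1.3, 2.5) in frame 1 and (0.8, 3.1) in frame 2.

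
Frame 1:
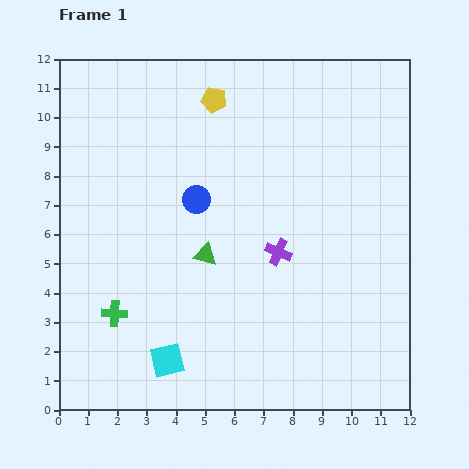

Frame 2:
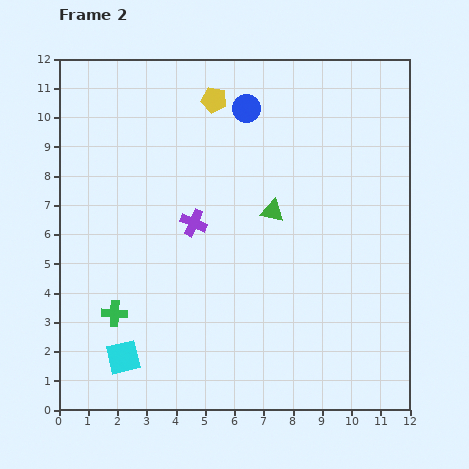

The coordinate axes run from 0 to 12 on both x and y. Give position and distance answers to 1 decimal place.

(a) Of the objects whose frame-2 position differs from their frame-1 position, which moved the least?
the cyan square

(moved 1.5)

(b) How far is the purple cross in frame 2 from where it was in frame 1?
3.1

The purple cross moved from (7.5, 5.4) to (4.6, 6.4), a distance of √(2.9² + 1.0²) ≈ 3.1.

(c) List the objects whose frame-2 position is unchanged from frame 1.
the green cross, the yellow pentagon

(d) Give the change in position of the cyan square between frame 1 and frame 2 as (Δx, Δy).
(-1.5, 0.1)

The cyan square was at (3.7, 1.7) in frame 1 and (2.2, 1.8) in frame 2.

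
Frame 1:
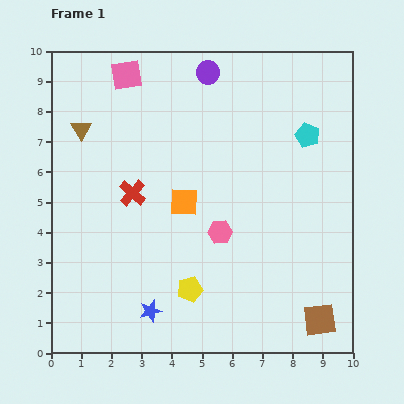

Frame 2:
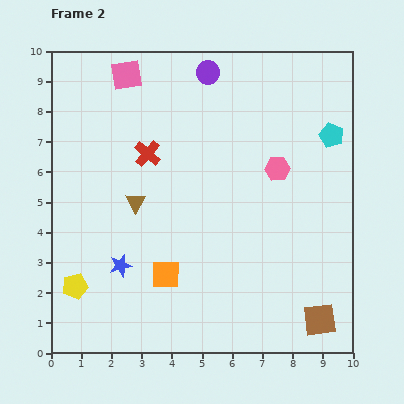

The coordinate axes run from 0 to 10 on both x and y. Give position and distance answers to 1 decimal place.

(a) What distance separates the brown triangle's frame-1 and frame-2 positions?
3.0

The brown triangle moved from (1.0, 7.4) to (2.8, 5.0), a distance of √(1.8² + 2.4²) ≈ 3.0.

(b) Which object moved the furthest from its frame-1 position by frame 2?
the yellow pentagon

(moved 3.8; next 3.0)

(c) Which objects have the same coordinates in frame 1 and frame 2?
the brown square, the pink square, the purple circle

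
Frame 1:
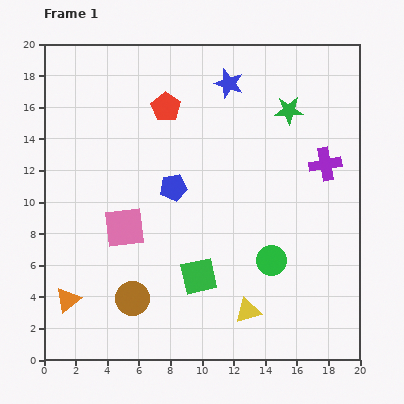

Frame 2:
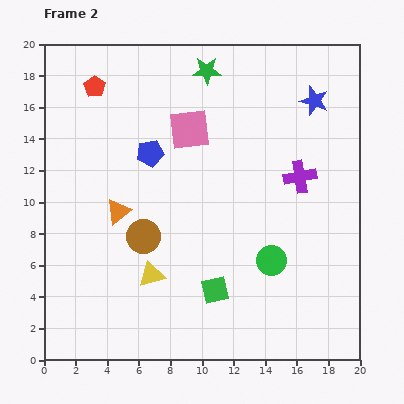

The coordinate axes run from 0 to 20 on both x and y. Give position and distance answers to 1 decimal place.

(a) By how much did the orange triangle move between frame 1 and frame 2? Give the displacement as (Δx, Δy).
(3.2, 5.6)

The orange triangle was at (1.5, 3.8) in frame 1 and (4.7, 9.4) in frame 2.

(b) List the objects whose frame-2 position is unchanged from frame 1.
the green circle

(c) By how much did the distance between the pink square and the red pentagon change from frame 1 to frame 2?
-1.4

Distance in frame 1: 8.0. Distance in frame 2: 6.6.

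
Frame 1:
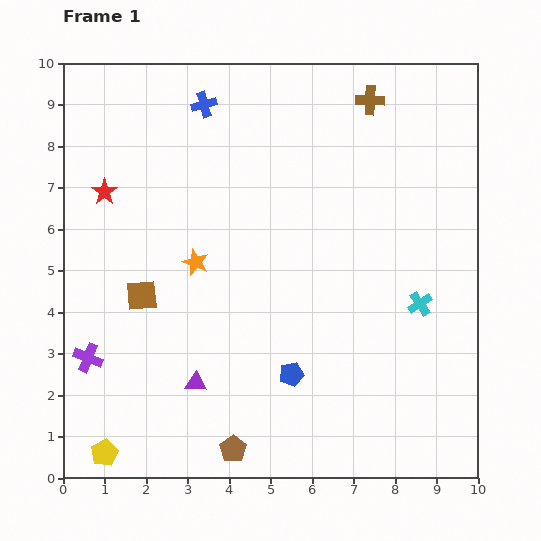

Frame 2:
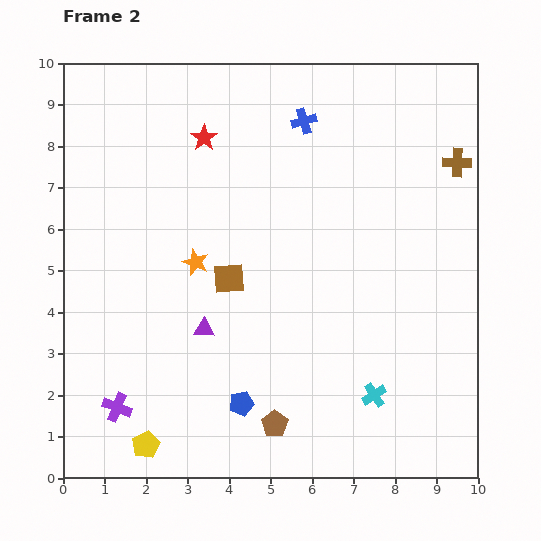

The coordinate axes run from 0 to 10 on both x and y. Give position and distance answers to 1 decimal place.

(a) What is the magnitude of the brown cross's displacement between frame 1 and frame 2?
2.6

The brown cross moved from (7.4, 9.1) to (9.5, 7.6), a distance of √(2.1² + 1.5²) ≈ 2.6.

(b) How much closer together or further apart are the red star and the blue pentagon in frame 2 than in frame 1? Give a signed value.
+0.2

Distance in frame 1: 6.3. Distance in frame 2: 6.5.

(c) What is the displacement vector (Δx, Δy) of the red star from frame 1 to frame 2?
(2.4, 1.3)

The red star was at (1.0, 6.9) in frame 1 and (3.4, 8.2) in frame 2.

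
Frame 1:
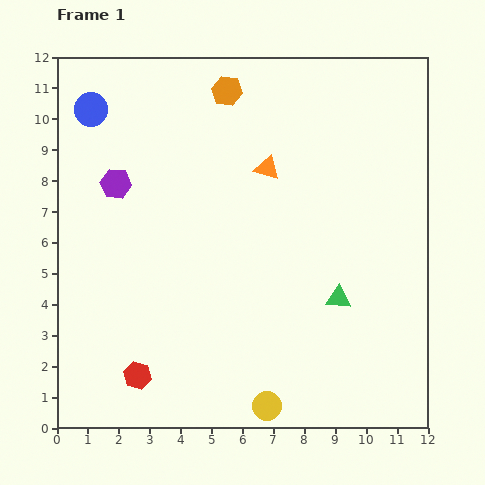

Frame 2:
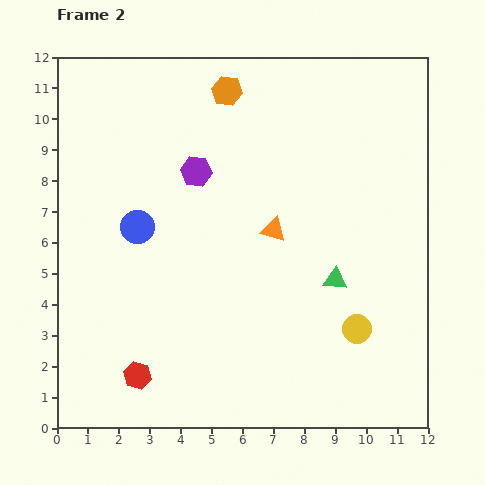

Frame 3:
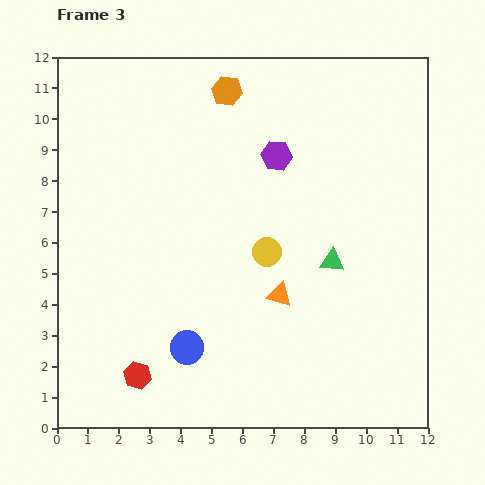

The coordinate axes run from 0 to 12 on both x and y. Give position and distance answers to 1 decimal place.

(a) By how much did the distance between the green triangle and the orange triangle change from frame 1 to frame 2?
-2.2

Distance in frame 1: 4.8. Distance in frame 2: 2.6.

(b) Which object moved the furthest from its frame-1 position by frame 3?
the blue circle

(moved 8.3; next 5.3)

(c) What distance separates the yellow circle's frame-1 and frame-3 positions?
5.0

The yellow circle moved from (6.8, 0.7) to (6.8, 5.7), a distance of √(0.0² + 5.0²) ≈ 5.0.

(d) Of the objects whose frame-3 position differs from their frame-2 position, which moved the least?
the green triangle

(moved 0.6)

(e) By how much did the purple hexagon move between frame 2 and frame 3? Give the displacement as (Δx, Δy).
(2.6, 0.5)

The purple hexagon was at (4.5, 8.3) in frame 2 and (7.1, 8.8) in frame 3.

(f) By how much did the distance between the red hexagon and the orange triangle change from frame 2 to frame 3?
-1.1

Distance in frame 2: 6.4. Distance in frame 3: 5.3.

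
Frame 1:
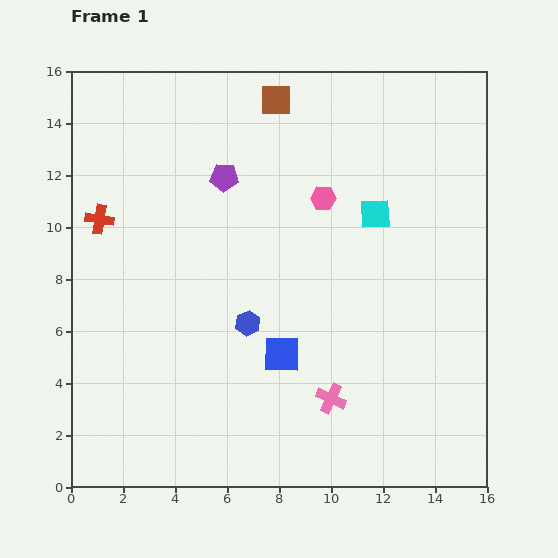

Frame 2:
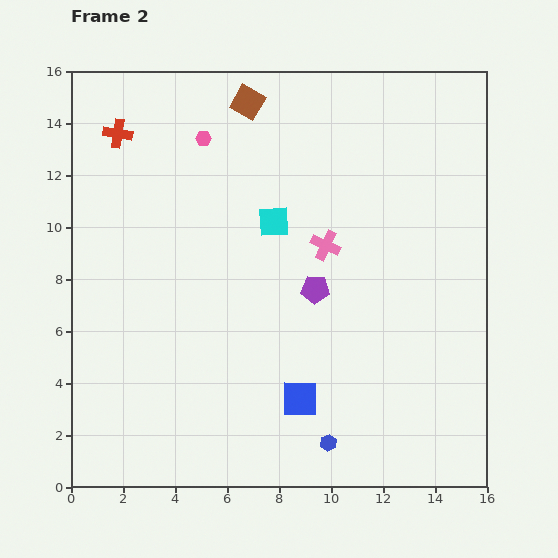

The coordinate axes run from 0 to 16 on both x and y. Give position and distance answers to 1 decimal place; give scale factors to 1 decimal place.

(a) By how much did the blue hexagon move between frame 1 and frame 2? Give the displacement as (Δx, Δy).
(3.1, -4.6)

The blue hexagon was at (6.8, 6.3) in frame 1 and (9.9, 1.7) in frame 2.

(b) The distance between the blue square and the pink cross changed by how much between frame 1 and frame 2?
+3.5

Distance in frame 1: 2.5. Distance in frame 2: 6.0.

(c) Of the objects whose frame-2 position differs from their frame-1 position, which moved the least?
the brown square

(moved 1.1)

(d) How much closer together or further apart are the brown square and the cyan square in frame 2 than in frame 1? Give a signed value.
-1.1

Distance in frame 1: 5.8. Distance in frame 2: 4.7.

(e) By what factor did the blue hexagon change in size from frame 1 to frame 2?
0.7×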